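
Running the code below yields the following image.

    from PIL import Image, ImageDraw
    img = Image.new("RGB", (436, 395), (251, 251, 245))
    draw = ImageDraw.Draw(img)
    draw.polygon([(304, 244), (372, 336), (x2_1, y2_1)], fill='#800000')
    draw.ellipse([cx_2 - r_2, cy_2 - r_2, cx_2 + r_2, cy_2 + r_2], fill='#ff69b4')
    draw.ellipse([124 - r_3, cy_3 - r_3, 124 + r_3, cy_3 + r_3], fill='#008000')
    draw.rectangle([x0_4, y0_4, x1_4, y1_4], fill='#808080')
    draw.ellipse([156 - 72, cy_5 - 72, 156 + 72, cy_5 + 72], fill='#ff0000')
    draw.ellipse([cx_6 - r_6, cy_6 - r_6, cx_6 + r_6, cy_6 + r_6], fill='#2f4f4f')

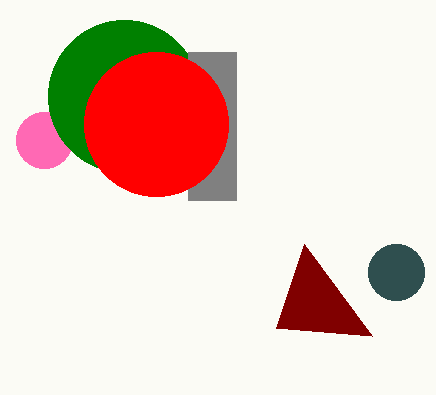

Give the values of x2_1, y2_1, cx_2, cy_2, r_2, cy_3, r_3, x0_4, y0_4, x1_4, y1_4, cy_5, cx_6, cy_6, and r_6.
x2_1 = 276; y2_1 = 328; cx_2 = 44; cy_2 = 140; r_2 = 28; cy_3 = 96; r_3 = 76; x0_4 = 188; y0_4 = 52; x1_4 = 236; y1_4 = 200; cy_5 = 124; cx_6 = 396; cy_6 = 272; r_6 = 28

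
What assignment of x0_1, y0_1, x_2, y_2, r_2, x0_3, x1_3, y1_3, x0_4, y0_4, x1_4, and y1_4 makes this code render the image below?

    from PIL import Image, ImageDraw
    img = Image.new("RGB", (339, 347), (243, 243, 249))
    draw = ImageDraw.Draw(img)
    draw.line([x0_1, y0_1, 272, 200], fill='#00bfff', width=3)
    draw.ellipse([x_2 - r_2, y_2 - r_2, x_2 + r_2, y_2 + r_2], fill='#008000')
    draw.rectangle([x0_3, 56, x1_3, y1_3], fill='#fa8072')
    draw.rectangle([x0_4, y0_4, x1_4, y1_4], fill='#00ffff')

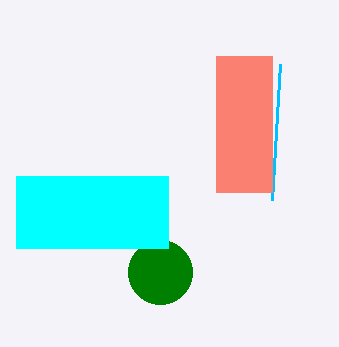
x0_1 = 280, y0_1 = 64, x_2 = 160, y_2 = 272, r_2 = 32, x0_3 = 216, x1_3 = 272, y1_3 = 192, x0_4 = 16, y0_4 = 176, x1_4 = 168, y1_4 = 248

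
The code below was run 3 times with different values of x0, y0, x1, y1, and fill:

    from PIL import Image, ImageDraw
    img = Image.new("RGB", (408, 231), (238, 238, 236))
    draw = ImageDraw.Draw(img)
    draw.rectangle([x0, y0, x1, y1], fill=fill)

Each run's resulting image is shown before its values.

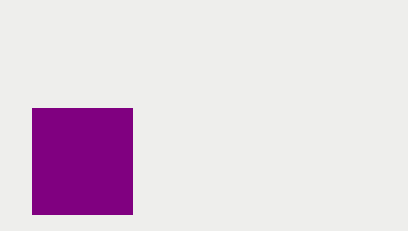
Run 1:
x0 = 32; y0 = 108; x1 = 132; y1 = 214; fill = 'purple'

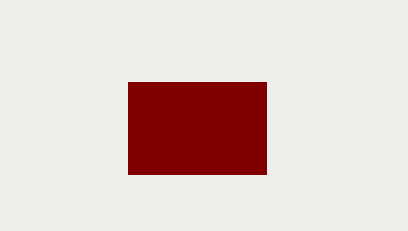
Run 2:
x0 = 128
y0 = 82
x1 = 266
y1 = 174
fill = 'maroon'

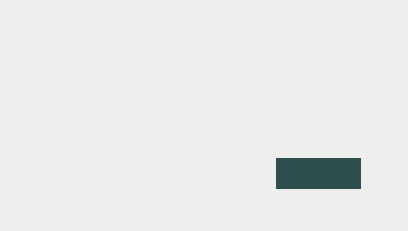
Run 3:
x0 = 276
y0 = 158
x1 = 360
y1 = 188
fill = 'darkslategray'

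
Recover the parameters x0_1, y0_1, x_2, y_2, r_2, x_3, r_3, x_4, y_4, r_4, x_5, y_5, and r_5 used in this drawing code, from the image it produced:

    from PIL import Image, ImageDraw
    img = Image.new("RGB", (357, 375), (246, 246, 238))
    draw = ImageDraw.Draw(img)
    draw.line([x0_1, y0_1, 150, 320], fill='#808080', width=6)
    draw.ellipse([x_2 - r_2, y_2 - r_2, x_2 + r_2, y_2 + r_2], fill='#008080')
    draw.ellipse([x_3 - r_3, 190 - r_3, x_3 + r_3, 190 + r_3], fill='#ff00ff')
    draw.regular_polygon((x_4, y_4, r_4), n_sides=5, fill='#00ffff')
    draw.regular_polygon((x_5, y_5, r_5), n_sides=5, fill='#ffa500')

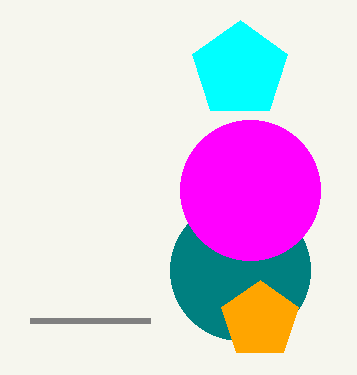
x0_1 = 30; y0_1 = 320; x_2 = 240; y_2 = 270; r_2 = 70; x_3 = 250; r_3 = 70; x_4 = 240; y_4 = 70; r_4 = 50; x_5 = 260; y_5 = 320; r_5 = 40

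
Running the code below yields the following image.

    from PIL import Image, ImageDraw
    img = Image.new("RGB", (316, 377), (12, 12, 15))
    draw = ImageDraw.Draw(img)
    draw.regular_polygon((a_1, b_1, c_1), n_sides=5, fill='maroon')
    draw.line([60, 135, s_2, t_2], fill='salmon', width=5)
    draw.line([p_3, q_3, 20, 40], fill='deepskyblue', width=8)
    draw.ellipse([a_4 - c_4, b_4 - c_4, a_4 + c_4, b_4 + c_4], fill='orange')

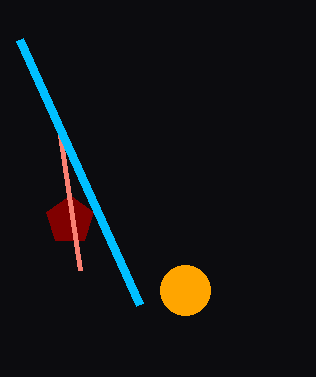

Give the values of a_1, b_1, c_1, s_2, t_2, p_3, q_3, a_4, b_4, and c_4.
a_1 = 70; b_1 = 220; c_1 = 25; s_2 = 80; t_2 = 270; p_3 = 140; q_3 = 305; a_4 = 185; b_4 = 290; c_4 = 25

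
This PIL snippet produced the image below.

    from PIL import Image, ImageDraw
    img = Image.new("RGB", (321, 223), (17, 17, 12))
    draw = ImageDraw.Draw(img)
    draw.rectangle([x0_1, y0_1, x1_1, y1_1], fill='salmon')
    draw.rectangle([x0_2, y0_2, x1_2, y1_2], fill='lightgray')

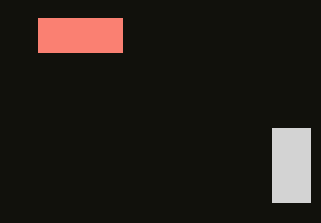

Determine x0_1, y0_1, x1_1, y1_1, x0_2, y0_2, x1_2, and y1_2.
x0_1 = 38, y0_1 = 18, x1_1 = 122, y1_1 = 52, x0_2 = 272, y0_2 = 128, x1_2 = 310, y1_2 = 202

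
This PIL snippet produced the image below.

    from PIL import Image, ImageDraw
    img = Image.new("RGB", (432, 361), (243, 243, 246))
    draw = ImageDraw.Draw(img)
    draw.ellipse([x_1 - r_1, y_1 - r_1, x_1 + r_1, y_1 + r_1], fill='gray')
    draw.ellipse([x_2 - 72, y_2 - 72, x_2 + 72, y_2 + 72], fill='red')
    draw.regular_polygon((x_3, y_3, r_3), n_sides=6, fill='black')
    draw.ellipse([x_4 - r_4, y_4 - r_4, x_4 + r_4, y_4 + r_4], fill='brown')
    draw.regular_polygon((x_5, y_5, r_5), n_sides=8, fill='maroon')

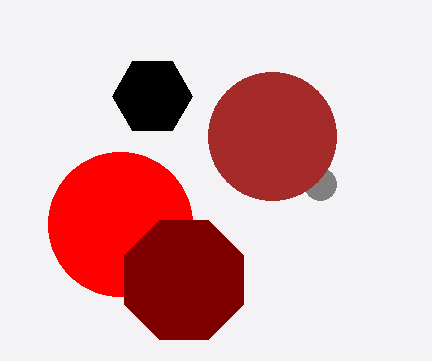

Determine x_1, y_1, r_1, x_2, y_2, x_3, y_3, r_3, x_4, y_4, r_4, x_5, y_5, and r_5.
x_1 = 320; y_1 = 184; r_1 = 16; x_2 = 120; y_2 = 224; x_3 = 152; y_3 = 96; r_3 = 40; x_4 = 272; y_4 = 136; r_4 = 64; x_5 = 184; y_5 = 280; r_5 = 64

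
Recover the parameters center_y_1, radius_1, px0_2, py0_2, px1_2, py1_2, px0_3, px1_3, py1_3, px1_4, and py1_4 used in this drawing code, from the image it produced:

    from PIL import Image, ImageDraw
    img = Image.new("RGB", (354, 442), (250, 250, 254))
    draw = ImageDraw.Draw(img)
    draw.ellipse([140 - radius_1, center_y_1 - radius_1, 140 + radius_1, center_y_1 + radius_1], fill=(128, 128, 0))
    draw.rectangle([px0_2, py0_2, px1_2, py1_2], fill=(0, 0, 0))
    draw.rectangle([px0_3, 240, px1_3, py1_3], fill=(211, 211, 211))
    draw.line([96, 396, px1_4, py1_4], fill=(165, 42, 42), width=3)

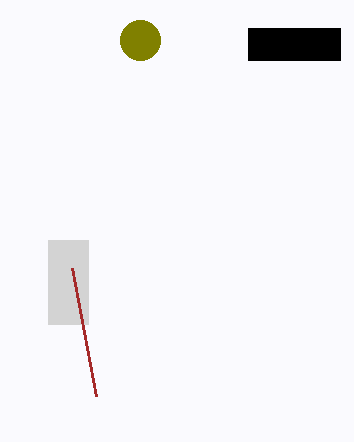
center_y_1 = 40, radius_1 = 20, px0_2 = 248, py0_2 = 28, px1_2 = 340, py1_2 = 60, px0_3 = 48, px1_3 = 88, py1_3 = 324, px1_4 = 72, py1_4 = 268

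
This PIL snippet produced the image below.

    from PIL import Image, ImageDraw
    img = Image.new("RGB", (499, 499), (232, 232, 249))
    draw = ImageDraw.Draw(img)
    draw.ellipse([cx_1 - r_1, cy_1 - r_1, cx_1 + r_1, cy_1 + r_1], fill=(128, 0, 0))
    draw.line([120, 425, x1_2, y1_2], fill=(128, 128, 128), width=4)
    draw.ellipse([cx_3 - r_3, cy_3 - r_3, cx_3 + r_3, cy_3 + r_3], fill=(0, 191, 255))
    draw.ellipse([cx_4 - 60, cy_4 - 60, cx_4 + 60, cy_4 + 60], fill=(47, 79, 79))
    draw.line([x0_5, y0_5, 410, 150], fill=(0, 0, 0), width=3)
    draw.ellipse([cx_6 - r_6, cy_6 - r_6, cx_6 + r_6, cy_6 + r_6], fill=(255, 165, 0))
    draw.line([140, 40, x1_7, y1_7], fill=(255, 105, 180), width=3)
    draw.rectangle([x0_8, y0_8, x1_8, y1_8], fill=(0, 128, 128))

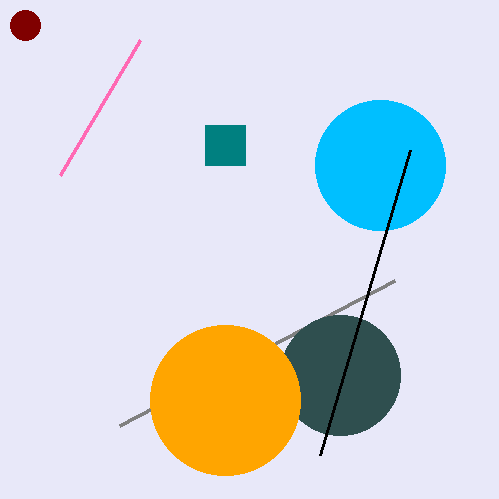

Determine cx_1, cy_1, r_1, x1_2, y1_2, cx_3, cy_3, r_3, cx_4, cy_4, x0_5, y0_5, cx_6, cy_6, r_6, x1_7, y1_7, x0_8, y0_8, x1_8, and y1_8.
cx_1 = 25
cy_1 = 25
r_1 = 15
x1_2 = 395
y1_2 = 280
cx_3 = 380
cy_3 = 165
r_3 = 65
cx_4 = 340
cy_4 = 375
x0_5 = 320
y0_5 = 455
cx_6 = 225
cy_6 = 400
r_6 = 75
x1_7 = 60
y1_7 = 175
x0_8 = 205
y0_8 = 125
x1_8 = 245
y1_8 = 165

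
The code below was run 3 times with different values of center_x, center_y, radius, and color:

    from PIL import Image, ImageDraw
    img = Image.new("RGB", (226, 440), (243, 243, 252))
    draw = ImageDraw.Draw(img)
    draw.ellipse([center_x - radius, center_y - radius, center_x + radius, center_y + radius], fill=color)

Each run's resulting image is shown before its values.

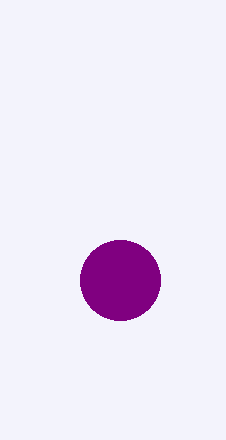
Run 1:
center_x = 120; center_y = 280; radius = 40; color = 'purple'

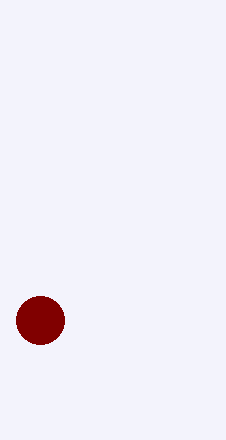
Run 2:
center_x = 40; center_y = 320; radius = 24; color = 'maroon'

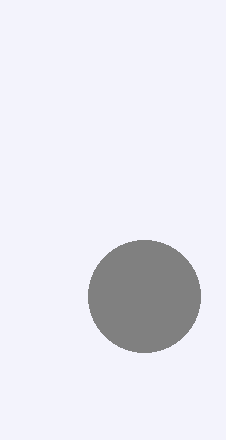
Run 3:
center_x = 144
center_y = 296
radius = 56
color = 'gray'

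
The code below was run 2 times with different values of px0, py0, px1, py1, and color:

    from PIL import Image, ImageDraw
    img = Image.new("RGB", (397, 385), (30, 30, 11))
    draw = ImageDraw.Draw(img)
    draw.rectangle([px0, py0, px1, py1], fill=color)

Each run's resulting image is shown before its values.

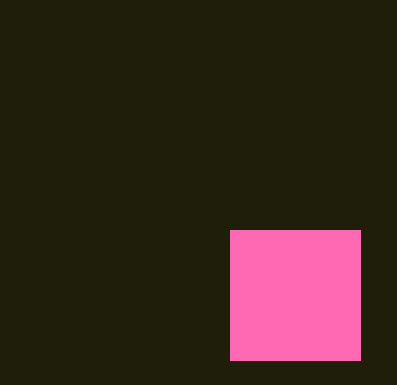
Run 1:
px0 = 230, py0 = 230, px1 = 360, py1 = 360, color = 'hotpink'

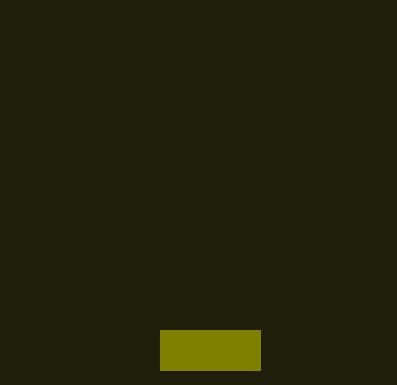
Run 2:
px0 = 160; py0 = 330; px1 = 260; py1 = 370; color = 'olive'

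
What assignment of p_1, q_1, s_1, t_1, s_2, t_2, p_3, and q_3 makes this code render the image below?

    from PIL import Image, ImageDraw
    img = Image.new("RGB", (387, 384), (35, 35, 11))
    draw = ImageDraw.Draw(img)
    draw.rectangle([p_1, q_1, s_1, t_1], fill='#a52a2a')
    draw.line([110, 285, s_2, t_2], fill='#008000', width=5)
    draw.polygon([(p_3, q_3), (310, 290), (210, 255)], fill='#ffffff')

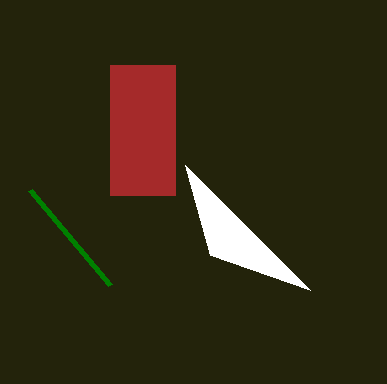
p_1 = 110
q_1 = 65
s_1 = 175
t_1 = 195
s_2 = 30
t_2 = 190
p_3 = 185
q_3 = 165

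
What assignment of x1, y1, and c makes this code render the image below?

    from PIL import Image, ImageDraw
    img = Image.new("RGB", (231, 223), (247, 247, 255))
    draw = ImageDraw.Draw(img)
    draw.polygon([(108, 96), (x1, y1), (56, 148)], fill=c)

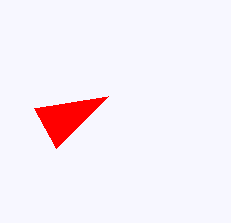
x1 = 34
y1 = 108
c = 'red'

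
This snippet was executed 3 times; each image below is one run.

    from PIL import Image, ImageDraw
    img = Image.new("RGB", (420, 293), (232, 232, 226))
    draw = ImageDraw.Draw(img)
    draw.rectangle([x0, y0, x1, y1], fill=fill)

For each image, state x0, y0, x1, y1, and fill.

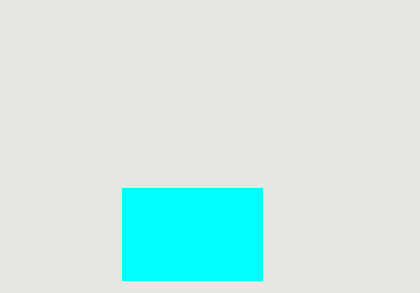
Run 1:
x0 = 122, y0 = 188, x1 = 262, y1 = 280, fill = 'cyan'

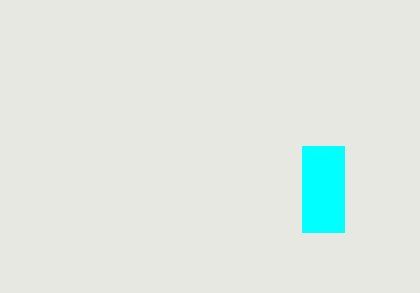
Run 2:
x0 = 302
y0 = 146
x1 = 344
y1 = 232
fill = 'cyan'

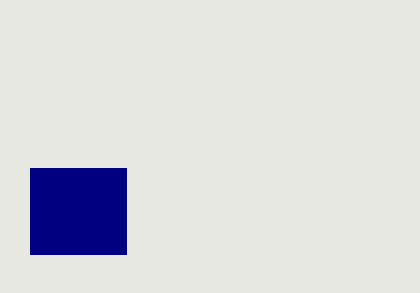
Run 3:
x0 = 30; y0 = 168; x1 = 126; y1 = 254; fill = 'navy'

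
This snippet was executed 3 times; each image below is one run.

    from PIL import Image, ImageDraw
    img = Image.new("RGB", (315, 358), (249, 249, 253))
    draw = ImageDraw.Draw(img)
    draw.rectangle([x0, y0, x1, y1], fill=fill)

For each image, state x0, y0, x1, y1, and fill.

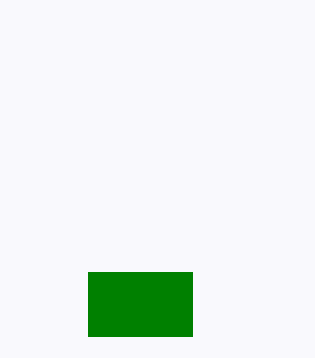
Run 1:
x0 = 88, y0 = 272, x1 = 192, y1 = 336, fill = 'green'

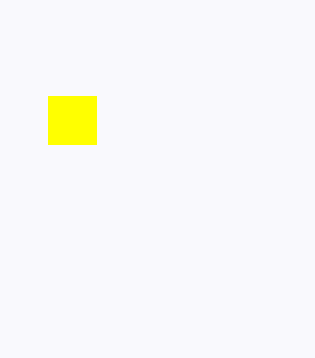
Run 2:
x0 = 48
y0 = 96
x1 = 96
y1 = 144
fill = 'yellow'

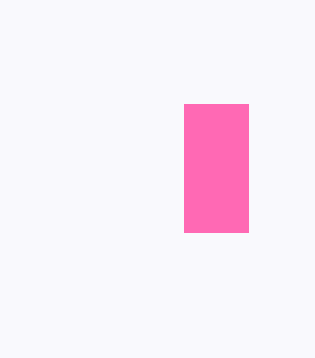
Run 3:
x0 = 184; y0 = 104; x1 = 248; y1 = 232; fill = 'hotpink'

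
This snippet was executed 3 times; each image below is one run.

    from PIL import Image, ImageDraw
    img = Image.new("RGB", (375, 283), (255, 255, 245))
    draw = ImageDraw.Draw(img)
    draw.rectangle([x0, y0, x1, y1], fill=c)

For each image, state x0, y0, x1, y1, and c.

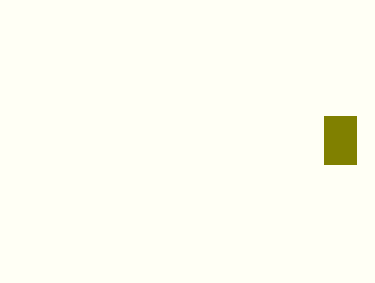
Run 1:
x0 = 324, y0 = 116, x1 = 356, y1 = 164, c = 'olive'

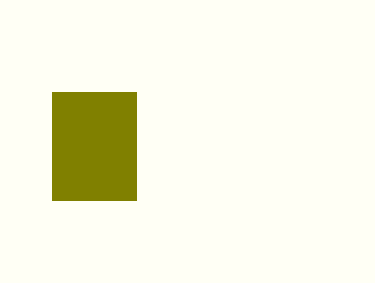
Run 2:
x0 = 52
y0 = 92
x1 = 136
y1 = 200
c = 'olive'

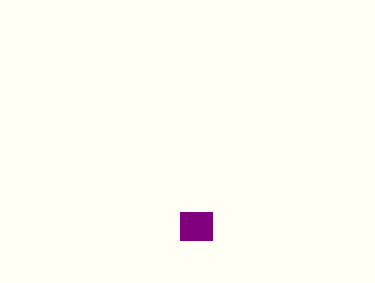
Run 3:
x0 = 180, y0 = 212, x1 = 212, y1 = 240, c = 'purple'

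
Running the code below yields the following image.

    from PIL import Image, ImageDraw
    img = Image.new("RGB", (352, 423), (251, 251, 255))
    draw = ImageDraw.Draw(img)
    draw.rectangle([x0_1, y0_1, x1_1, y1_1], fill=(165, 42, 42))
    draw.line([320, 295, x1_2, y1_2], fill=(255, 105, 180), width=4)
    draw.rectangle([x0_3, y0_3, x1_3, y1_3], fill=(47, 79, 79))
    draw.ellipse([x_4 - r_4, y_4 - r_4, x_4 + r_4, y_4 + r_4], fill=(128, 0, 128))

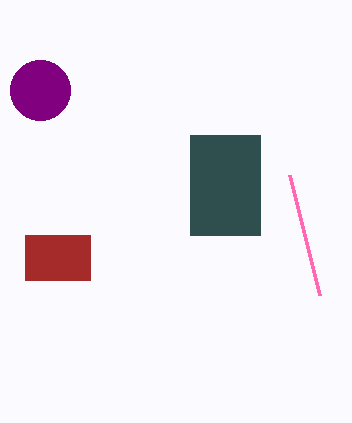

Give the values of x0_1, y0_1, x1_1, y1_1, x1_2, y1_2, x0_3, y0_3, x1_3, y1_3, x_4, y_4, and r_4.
x0_1 = 25, y0_1 = 235, x1_1 = 90, y1_1 = 280, x1_2 = 290, y1_2 = 175, x0_3 = 190, y0_3 = 135, x1_3 = 260, y1_3 = 235, x_4 = 40, y_4 = 90, r_4 = 30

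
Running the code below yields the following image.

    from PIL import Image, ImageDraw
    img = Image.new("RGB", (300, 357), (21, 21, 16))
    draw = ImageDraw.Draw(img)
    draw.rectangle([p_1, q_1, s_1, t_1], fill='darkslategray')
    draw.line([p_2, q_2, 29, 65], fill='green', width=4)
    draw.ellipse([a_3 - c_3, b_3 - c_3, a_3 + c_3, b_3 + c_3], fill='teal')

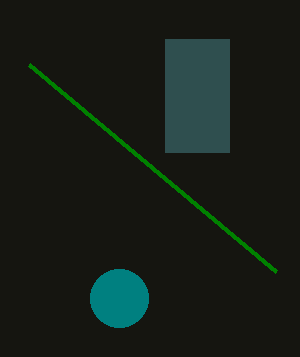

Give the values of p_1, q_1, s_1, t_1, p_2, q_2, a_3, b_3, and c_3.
p_1 = 165
q_1 = 39
s_1 = 229
t_1 = 152
p_2 = 276
q_2 = 272
a_3 = 119
b_3 = 298
c_3 = 29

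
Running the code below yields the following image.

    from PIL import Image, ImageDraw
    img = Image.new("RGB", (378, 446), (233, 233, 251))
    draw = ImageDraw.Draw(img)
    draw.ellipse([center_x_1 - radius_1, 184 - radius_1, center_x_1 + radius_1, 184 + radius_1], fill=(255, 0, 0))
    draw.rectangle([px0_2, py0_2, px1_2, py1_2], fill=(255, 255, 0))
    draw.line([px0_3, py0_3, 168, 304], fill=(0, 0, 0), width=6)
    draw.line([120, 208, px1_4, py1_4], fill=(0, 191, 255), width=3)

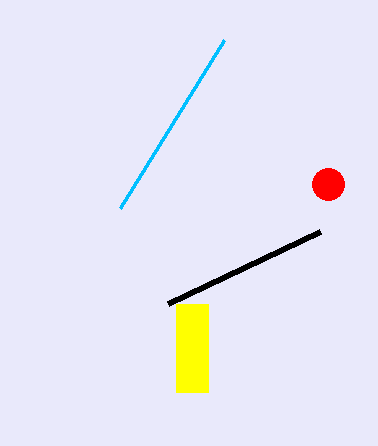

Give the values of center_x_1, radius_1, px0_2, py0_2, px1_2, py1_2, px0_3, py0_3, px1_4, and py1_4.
center_x_1 = 328; radius_1 = 16; px0_2 = 176; py0_2 = 304; px1_2 = 208; py1_2 = 392; px0_3 = 320; py0_3 = 232; px1_4 = 224; py1_4 = 40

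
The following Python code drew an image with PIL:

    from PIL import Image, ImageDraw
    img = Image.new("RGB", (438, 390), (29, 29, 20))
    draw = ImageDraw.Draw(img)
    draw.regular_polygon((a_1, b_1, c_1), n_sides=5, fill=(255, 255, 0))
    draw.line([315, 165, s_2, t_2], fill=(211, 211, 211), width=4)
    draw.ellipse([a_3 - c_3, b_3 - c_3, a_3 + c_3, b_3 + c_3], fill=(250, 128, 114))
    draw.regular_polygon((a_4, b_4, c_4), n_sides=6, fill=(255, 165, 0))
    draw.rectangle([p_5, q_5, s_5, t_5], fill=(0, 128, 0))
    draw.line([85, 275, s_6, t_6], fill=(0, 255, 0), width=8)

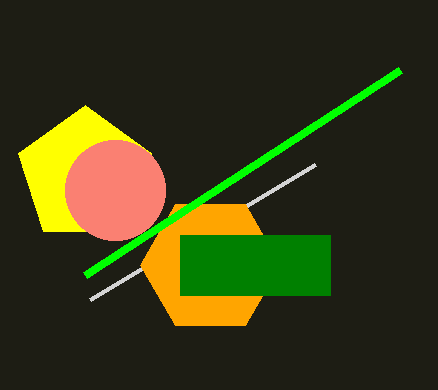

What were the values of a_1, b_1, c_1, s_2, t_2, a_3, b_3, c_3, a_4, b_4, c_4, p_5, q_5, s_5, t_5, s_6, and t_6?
a_1 = 85
b_1 = 175
c_1 = 70
s_2 = 90
t_2 = 300
a_3 = 115
b_3 = 190
c_3 = 50
a_4 = 210
b_4 = 265
c_4 = 70
p_5 = 180
q_5 = 235
s_5 = 330
t_5 = 295
s_6 = 400
t_6 = 70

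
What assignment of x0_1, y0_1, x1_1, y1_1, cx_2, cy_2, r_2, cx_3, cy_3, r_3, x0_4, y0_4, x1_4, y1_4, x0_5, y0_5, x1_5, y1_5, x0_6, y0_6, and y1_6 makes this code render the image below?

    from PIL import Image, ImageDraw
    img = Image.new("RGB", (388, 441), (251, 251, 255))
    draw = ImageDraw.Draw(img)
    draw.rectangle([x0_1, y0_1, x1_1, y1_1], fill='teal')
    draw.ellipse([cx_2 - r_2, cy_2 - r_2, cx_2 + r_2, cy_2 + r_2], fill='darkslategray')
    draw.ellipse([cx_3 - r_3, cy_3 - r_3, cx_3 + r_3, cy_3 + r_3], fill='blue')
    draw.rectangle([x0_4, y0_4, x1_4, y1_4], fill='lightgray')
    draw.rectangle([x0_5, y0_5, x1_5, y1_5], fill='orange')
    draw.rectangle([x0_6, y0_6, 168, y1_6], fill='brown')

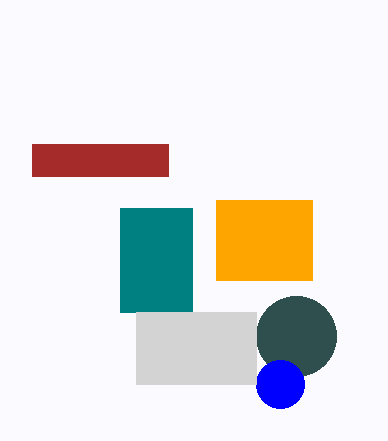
x0_1 = 120; y0_1 = 208; x1_1 = 192; y1_1 = 312; cx_2 = 296; cy_2 = 336; r_2 = 40; cx_3 = 280; cy_3 = 384; r_3 = 24; x0_4 = 136; y0_4 = 312; x1_4 = 256; y1_4 = 384; x0_5 = 216; y0_5 = 200; x1_5 = 312; y1_5 = 280; x0_6 = 32; y0_6 = 144; y1_6 = 176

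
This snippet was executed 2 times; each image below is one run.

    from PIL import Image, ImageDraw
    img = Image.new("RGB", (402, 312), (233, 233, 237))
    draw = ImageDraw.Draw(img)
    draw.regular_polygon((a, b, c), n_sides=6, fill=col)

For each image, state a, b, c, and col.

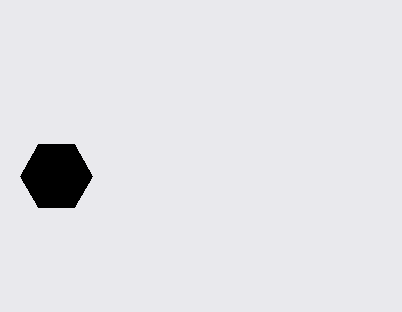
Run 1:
a = 56; b = 176; c = 36; col = 'black'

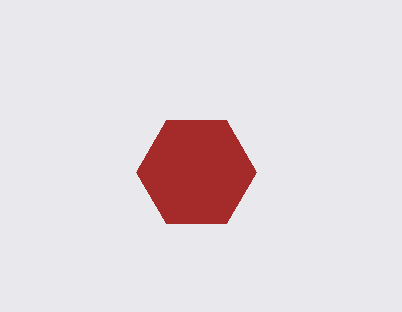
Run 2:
a = 196
b = 172
c = 60
col = 'brown'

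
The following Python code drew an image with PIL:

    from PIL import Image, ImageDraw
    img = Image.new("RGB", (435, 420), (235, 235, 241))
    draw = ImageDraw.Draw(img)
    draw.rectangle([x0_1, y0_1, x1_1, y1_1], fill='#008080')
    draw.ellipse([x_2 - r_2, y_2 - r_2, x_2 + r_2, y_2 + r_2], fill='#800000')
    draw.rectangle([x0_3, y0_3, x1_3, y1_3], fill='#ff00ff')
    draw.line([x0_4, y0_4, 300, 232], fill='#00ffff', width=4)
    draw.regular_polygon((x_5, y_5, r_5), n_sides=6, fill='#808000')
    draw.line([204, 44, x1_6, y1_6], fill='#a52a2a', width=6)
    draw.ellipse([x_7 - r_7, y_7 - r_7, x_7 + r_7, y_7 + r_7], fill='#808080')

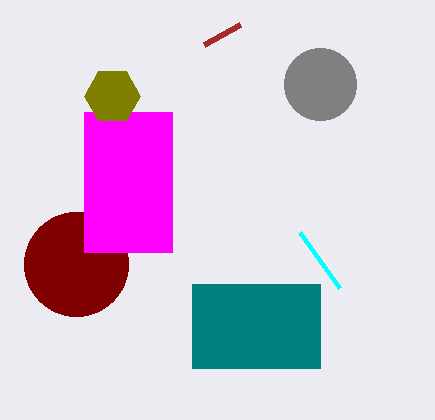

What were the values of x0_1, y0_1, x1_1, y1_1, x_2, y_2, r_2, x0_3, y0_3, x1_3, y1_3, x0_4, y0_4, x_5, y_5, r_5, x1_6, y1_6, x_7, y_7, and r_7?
x0_1 = 192, y0_1 = 284, x1_1 = 320, y1_1 = 368, x_2 = 76, y_2 = 264, r_2 = 52, x0_3 = 84, y0_3 = 112, x1_3 = 172, y1_3 = 252, x0_4 = 340, y0_4 = 288, x_5 = 112, y_5 = 96, r_5 = 28, x1_6 = 240, y1_6 = 24, x_7 = 320, y_7 = 84, r_7 = 36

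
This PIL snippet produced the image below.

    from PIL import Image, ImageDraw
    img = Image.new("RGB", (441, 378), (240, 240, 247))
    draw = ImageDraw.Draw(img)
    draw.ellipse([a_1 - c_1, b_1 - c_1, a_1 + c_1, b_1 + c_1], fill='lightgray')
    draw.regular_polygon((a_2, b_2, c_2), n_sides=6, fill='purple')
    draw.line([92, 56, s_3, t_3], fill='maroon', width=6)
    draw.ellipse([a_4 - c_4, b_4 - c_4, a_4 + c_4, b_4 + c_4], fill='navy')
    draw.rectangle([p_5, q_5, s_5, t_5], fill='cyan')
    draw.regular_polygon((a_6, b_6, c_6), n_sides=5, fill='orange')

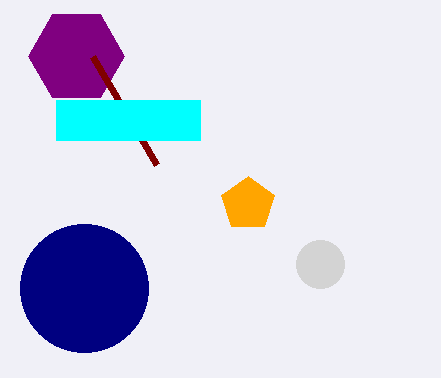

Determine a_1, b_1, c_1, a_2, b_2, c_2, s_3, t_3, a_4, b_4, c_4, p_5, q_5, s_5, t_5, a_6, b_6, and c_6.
a_1 = 320; b_1 = 264; c_1 = 24; a_2 = 76; b_2 = 56; c_2 = 48; s_3 = 156; t_3 = 164; a_4 = 84; b_4 = 288; c_4 = 64; p_5 = 56; q_5 = 100; s_5 = 200; t_5 = 140; a_6 = 248; b_6 = 204; c_6 = 28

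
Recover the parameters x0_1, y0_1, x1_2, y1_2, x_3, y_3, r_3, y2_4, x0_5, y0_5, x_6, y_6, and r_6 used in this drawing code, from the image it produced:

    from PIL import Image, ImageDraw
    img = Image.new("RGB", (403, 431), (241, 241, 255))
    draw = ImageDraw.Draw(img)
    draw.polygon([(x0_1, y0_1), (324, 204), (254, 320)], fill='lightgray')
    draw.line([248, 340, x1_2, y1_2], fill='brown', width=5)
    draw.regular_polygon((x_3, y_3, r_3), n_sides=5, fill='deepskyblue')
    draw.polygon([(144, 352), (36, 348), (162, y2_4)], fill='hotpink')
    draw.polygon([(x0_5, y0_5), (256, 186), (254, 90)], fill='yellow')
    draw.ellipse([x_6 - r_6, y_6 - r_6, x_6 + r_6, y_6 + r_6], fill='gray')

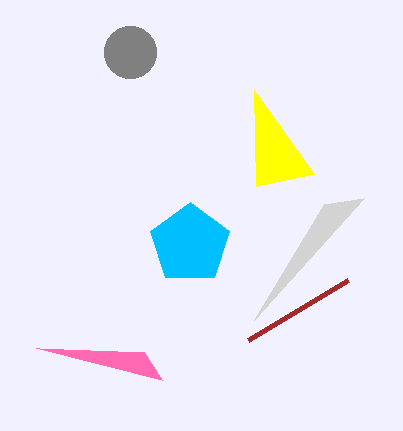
x0_1 = 364
y0_1 = 198
x1_2 = 348
y1_2 = 280
x_3 = 190
y_3 = 244
r_3 = 42
y2_4 = 380
x0_5 = 314
y0_5 = 174
x_6 = 130
y_6 = 52
r_6 = 26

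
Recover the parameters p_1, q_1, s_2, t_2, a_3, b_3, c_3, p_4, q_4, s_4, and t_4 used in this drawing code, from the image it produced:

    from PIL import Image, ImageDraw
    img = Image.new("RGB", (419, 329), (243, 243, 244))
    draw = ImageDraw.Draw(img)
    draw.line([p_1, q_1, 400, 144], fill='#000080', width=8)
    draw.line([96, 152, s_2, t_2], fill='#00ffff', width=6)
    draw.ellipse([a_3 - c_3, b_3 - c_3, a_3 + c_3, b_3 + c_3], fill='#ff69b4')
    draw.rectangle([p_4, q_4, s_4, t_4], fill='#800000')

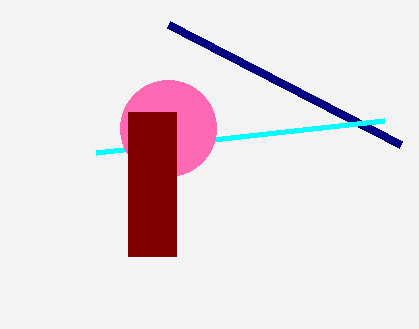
p_1 = 168, q_1 = 24, s_2 = 384, t_2 = 120, a_3 = 168, b_3 = 128, c_3 = 48, p_4 = 128, q_4 = 112, s_4 = 176, t_4 = 256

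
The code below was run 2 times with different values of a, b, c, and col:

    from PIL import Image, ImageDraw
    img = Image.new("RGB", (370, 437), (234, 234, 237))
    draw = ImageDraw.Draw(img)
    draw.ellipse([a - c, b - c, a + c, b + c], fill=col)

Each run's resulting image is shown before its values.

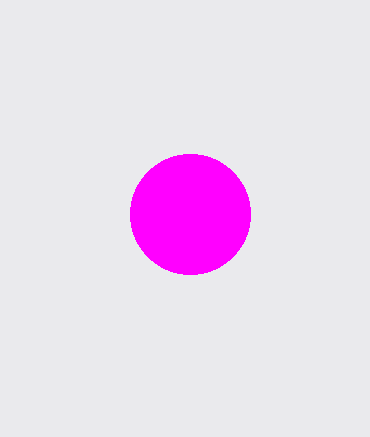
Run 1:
a = 190; b = 214; c = 60; col = 'magenta'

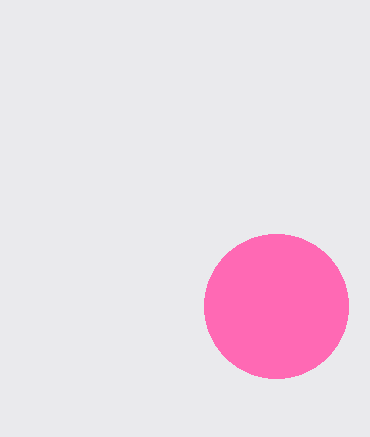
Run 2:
a = 276
b = 306
c = 72
col = 'hotpink'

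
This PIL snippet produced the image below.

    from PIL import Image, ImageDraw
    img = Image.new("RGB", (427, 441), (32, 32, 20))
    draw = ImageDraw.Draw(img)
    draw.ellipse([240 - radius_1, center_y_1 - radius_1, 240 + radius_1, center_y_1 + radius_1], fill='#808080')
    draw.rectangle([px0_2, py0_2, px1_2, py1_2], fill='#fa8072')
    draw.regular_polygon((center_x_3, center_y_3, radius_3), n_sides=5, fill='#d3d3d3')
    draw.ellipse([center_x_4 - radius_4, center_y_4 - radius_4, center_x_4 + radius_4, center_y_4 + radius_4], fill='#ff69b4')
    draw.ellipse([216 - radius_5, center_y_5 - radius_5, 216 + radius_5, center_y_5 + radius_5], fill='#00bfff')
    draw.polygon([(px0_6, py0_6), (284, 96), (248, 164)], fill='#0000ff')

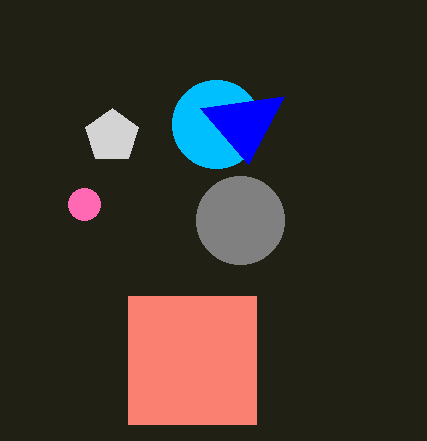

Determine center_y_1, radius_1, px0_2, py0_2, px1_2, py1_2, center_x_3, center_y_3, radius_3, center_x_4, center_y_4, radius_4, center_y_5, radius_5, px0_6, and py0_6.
center_y_1 = 220, radius_1 = 44, px0_2 = 128, py0_2 = 296, px1_2 = 256, py1_2 = 424, center_x_3 = 112, center_y_3 = 136, radius_3 = 28, center_x_4 = 84, center_y_4 = 204, radius_4 = 16, center_y_5 = 124, radius_5 = 44, px0_6 = 200, py0_6 = 108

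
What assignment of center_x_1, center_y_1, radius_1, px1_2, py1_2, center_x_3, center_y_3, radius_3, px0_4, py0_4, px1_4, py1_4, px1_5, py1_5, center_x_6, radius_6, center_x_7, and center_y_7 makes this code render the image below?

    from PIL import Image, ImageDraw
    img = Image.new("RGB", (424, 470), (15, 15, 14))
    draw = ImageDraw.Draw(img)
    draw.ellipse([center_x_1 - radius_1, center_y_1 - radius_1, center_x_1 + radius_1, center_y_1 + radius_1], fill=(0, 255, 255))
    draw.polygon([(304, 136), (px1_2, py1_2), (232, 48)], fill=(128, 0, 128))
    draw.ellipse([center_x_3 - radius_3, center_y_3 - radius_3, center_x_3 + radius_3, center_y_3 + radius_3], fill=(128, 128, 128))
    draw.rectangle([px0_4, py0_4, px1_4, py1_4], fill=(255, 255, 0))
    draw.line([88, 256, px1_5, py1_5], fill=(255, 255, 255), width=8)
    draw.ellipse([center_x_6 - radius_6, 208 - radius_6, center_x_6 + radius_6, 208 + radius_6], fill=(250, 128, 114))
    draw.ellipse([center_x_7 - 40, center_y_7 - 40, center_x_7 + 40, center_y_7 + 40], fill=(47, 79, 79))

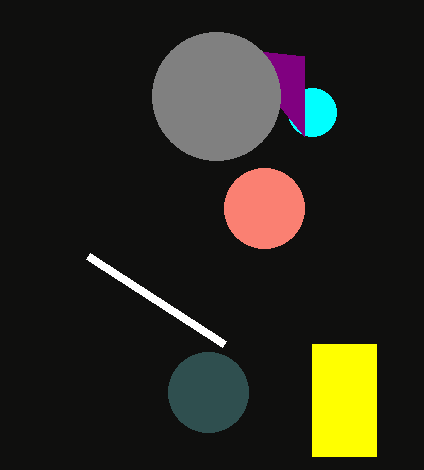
center_x_1 = 312, center_y_1 = 112, radius_1 = 24, px1_2 = 304, py1_2 = 56, center_x_3 = 216, center_y_3 = 96, radius_3 = 64, px0_4 = 312, py0_4 = 344, px1_4 = 376, py1_4 = 456, px1_5 = 224, py1_5 = 344, center_x_6 = 264, radius_6 = 40, center_x_7 = 208, center_y_7 = 392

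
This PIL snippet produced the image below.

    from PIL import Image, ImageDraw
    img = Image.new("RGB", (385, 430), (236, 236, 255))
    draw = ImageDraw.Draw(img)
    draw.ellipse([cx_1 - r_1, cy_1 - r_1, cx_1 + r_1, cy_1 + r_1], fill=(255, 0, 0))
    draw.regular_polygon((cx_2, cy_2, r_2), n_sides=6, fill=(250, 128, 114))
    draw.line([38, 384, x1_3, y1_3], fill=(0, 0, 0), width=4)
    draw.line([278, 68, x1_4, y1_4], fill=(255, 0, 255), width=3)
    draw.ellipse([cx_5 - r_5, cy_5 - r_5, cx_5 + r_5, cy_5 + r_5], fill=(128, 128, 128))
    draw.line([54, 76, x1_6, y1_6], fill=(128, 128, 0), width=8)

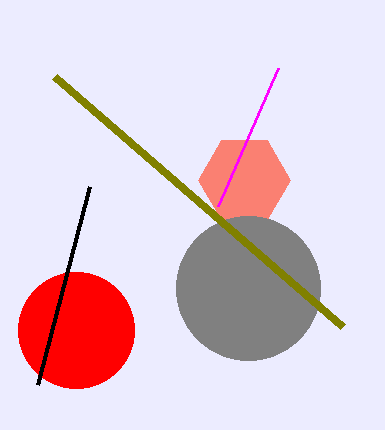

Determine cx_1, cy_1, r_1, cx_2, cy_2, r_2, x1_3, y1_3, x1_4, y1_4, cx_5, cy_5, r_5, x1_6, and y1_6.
cx_1 = 76; cy_1 = 330; r_1 = 58; cx_2 = 244; cy_2 = 180; r_2 = 46; x1_3 = 90; y1_3 = 186; x1_4 = 218; y1_4 = 206; cx_5 = 248; cy_5 = 288; r_5 = 72; x1_6 = 342; y1_6 = 326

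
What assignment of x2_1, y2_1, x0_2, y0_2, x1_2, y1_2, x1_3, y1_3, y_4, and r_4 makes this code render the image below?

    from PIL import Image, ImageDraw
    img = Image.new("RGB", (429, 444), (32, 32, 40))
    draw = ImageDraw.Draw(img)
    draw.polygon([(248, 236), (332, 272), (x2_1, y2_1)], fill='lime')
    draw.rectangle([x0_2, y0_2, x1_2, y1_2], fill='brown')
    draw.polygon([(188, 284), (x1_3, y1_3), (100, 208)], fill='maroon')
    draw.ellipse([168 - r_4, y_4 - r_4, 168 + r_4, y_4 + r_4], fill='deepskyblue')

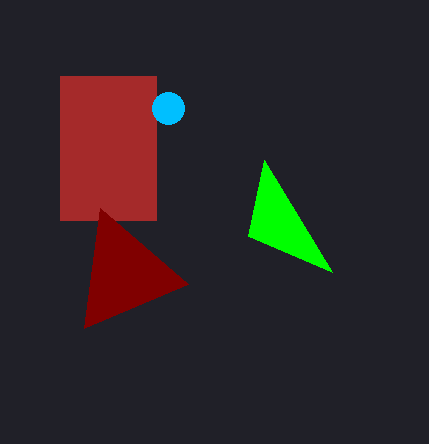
x2_1 = 264; y2_1 = 160; x0_2 = 60; y0_2 = 76; x1_2 = 156; y1_2 = 220; x1_3 = 84; y1_3 = 328; y_4 = 108; r_4 = 16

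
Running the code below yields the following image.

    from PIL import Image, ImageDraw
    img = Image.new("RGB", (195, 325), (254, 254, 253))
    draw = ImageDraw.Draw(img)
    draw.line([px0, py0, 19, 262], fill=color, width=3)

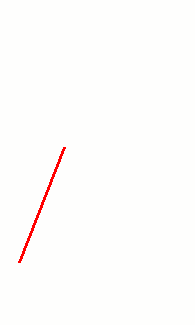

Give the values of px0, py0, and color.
px0 = 64
py0 = 147
color = 'red'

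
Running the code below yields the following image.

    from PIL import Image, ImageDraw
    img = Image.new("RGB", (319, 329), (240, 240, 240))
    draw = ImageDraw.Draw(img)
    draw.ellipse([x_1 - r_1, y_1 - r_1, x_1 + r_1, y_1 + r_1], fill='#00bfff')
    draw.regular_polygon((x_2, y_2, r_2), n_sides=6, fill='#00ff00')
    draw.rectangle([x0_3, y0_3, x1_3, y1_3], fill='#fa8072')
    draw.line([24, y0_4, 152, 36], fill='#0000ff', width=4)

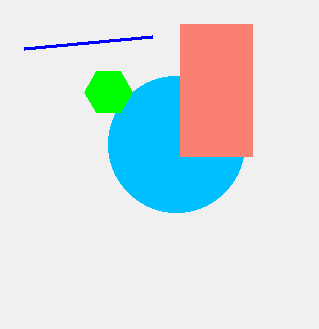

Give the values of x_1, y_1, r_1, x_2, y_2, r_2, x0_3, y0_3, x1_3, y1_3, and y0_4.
x_1 = 176, y_1 = 144, r_1 = 68, x_2 = 108, y_2 = 92, r_2 = 24, x0_3 = 180, y0_3 = 24, x1_3 = 252, y1_3 = 156, y0_4 = 48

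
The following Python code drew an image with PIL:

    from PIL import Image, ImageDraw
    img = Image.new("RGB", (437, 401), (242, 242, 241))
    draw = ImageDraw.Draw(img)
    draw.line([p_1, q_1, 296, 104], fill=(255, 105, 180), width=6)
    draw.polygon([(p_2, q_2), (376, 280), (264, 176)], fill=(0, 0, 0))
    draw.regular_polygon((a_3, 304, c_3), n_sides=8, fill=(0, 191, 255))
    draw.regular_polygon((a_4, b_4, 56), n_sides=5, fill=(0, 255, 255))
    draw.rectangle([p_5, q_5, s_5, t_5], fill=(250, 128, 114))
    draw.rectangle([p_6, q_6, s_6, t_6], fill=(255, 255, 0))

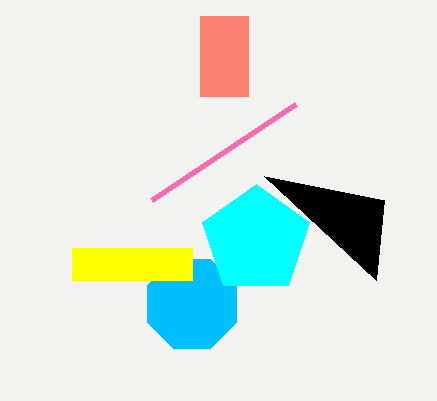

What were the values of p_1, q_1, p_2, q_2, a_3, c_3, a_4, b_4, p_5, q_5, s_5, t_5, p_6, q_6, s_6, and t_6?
p_1 = 152
q_1 = 200
p_2 = 384
q_2 = 200
a_3 = 192
c_3 = 48
a_4 = 256
b_4 = 240
p_5 = 200
q_5 = 16
s_5 = 248
t_5 = 96
p_6 = 72
q_6 = 248
s_6 = 192
t_6 = 280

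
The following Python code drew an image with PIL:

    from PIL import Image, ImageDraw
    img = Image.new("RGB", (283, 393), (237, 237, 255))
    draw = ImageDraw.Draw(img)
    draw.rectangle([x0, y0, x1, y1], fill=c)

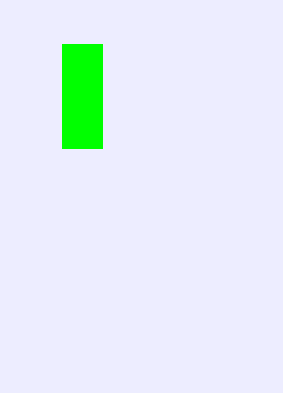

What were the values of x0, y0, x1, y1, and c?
x0 = 62
y0 = 44
x1 = 102
y1 = 148
c = 'lime'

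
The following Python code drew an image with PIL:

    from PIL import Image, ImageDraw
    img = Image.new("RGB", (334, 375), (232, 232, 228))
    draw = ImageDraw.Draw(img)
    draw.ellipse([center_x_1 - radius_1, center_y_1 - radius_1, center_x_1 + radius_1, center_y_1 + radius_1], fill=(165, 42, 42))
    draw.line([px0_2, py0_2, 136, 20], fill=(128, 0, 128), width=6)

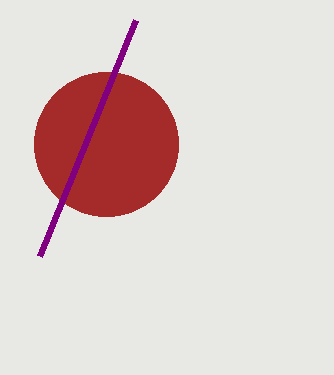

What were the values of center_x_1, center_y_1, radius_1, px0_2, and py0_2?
center_x_1 = 106
center_y_1 = 144
radius_1 = 72
px0_2 = 40
py0_2 = 256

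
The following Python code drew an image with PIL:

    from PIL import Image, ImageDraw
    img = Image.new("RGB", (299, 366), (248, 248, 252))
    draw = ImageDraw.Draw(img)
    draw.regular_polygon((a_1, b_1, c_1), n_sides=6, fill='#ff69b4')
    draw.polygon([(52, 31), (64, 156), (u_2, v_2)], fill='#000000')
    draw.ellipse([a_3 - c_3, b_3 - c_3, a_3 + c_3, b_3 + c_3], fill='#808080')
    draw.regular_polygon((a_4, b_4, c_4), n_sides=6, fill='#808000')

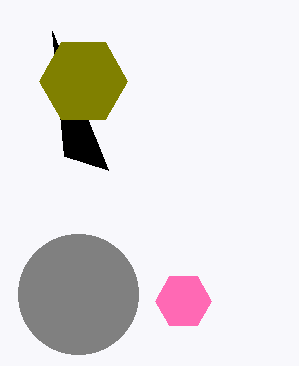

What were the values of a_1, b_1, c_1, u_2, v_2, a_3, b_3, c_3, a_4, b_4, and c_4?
a_1 = 183
b_1 = 301
c_1 = 28
u_2 = 108
v_2 = 170
a_3 = 78
b_3 = 294
c_3 = 60
a_4 = 83
b_4 = 81
c_4 = 44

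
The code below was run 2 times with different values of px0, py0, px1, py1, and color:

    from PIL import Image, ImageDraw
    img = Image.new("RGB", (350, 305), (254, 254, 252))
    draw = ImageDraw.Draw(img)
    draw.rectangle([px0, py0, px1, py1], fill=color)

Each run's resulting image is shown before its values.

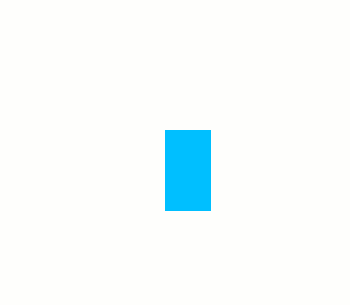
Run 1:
px0 = 165; py0 = 130; px1 = 210; py1 = 210; color = 'deepskyblue'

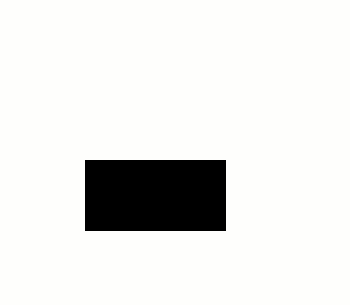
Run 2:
px0 = 85
py0 = 160
px1 = 225
py1 = 230
color = 'black'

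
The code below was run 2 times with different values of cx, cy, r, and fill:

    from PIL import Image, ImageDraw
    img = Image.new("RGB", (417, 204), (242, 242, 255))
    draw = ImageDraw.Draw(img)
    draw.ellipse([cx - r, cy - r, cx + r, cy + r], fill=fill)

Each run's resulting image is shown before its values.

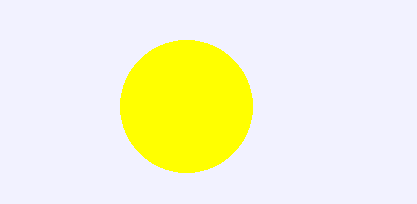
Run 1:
cx = 186; cy = 106; r = 66; fill = 'yellow'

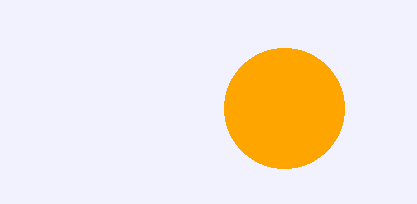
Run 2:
cx = 284, cy = 108, r = 60, fill = 'orange'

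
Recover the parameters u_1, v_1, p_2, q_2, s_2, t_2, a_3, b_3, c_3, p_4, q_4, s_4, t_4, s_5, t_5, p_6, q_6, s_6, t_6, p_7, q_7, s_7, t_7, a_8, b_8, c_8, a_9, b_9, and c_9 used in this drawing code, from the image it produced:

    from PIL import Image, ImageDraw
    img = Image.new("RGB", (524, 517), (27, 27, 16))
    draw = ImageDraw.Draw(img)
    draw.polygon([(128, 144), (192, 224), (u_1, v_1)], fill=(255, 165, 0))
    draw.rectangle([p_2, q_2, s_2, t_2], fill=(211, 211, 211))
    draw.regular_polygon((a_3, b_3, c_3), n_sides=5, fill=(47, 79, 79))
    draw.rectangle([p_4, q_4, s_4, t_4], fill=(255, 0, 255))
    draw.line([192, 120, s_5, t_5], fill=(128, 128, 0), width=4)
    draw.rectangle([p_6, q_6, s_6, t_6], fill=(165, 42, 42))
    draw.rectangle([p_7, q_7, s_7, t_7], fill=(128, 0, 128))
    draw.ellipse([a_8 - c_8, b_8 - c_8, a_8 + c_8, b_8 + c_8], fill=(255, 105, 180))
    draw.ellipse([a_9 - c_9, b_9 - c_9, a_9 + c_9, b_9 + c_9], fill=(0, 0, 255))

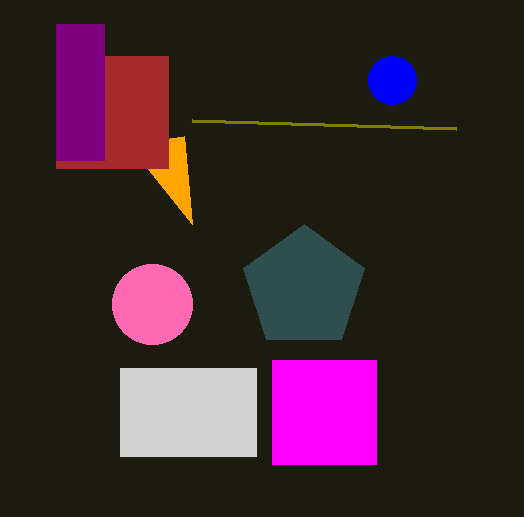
u_1 = 184
v_1 = 136
p_2 = 120
q_2 = 368
s_2 = 256
t_2 = 456
a_3 = 304
b_3 = 288
c_3 = 64
p_4 = 272
q_4 = 360
s_4 = 376
t_4 = 464
s_5 = 456
t_5 = 128
p_6 = 56
q_6 = 56
s_6 = 168
t_6 = 168
p_7 = 56
q_7 = 24
s_7 = 104
t_7 = 160
a_8 = 152
b_8 = 304
c_8 = 40
a_9 = 392
b_9 = 80
c_9 = 24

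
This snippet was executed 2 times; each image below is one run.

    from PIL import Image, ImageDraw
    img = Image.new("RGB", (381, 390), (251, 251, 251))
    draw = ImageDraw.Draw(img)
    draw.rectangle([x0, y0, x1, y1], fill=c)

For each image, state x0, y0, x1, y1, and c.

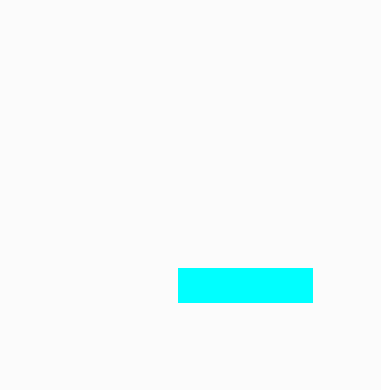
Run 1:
x0 = 178, y0 = 268, x1 = 312, y1 = 302, c = 'cyan'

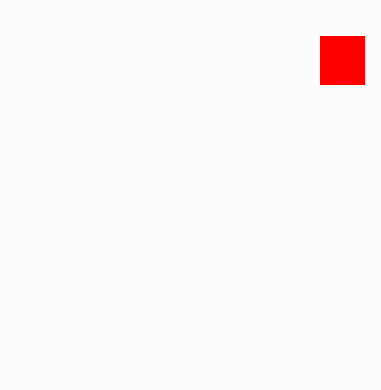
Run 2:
x0 = 320
y0 = 36
x1 = 364
y1 = 84
c = 'red'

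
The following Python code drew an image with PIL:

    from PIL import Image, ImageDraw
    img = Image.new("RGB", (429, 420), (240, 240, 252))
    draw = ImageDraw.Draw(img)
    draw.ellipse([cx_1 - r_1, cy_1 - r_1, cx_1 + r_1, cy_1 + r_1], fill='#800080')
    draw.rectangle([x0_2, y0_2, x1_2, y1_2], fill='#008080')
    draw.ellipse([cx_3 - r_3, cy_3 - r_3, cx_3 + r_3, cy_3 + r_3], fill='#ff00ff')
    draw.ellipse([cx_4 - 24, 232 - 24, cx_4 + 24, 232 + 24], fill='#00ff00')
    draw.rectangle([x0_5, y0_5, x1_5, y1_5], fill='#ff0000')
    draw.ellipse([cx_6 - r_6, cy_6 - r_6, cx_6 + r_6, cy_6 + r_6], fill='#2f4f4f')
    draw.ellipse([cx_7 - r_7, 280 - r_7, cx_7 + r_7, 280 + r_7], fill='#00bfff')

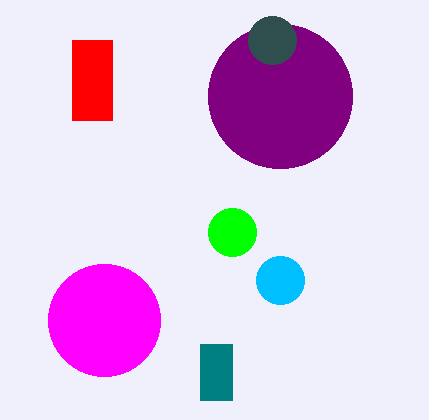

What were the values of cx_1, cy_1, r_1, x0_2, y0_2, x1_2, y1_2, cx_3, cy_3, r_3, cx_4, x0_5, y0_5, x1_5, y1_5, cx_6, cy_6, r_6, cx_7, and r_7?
cx_1 = 280
cy_1 = 96
r_1 = 72
x0_2 = 200
y0_2 = 344
x1_2 = 232
y1_2 = 400
cx_3 = 104
cy_3 = 320
r_3 = 56
cx_4 = 232
x0_5 = 72
y0_5 = 40
x1_5 = 112
y1_5 = 120
cx_6 = 272
cy_6 = 40
r_6 = 24
cx_7 = 280
r_7 = 24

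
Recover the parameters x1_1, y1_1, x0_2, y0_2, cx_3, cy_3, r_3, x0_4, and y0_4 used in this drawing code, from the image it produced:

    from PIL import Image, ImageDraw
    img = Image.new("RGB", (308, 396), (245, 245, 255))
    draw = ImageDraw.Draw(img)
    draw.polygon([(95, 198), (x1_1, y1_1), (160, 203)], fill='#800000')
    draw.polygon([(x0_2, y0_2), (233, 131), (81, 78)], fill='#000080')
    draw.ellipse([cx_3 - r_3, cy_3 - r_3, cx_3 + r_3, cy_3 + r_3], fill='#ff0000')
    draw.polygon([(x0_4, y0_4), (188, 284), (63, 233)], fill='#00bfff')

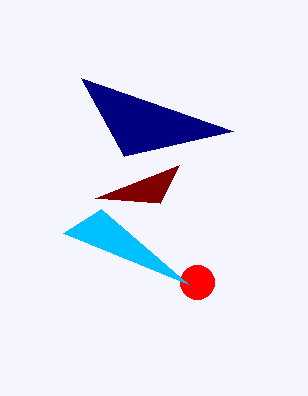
x1_1 = 179; y1_1 = 165; x0_2 = 124; y0_2 = 156; cx_3 = 197; cy_3 = 282; r_3 = 17; x0_4 = 101; y0_4 = 209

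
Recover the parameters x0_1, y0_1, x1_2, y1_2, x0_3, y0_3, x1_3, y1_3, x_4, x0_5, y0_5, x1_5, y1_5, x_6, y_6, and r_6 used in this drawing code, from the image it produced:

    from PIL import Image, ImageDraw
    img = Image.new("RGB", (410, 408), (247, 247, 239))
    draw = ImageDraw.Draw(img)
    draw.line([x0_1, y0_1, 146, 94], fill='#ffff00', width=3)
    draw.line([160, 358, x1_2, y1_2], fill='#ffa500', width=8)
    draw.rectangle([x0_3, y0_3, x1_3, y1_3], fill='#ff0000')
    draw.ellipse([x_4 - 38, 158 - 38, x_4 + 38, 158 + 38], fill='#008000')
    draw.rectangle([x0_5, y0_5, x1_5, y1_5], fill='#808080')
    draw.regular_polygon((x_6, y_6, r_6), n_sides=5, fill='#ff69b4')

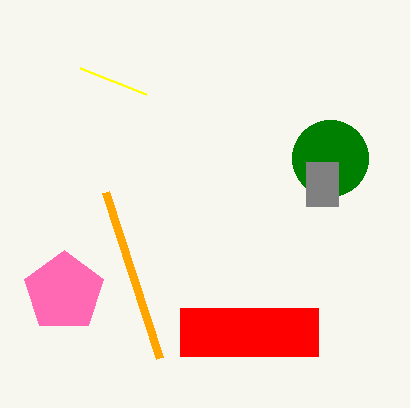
x0_1 = 80; y0_1 = 68; x1_2 = 106; y1_2 = 192; x0_3 = 180; y0_3 = 308; x1_3 = 318; y1_3 = 356; x_4 = 330; x0_5 = 306; y0_5 = 162; x1_5 = 338; y1_5 = 206; x_6 = 64; y_6 = 292; r_6 = 42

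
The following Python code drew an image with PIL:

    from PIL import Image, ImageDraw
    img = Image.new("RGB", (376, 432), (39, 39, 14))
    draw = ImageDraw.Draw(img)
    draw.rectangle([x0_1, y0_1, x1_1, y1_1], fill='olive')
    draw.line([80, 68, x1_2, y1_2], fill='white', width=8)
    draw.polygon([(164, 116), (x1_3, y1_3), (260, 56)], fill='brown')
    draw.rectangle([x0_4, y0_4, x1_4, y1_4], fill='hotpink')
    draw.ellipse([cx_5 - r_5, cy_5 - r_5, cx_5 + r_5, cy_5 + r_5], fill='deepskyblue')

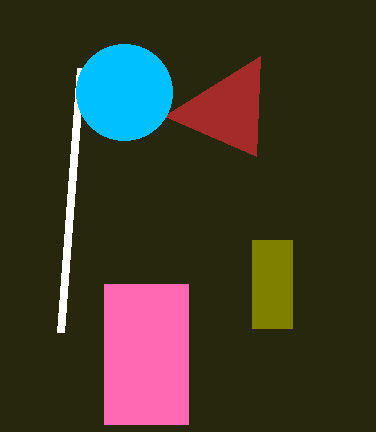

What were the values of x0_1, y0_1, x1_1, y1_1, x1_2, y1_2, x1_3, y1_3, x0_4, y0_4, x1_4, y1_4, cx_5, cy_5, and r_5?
x0_1 = 252
y0_1 = 240
x1_1 = 292
y1_1 = 328
x1_2 = 60
y1_2 = 332
x1_3 = 256
y1_3 = 156
x0_4 = 104
y0_4 = 284
x1_4 = 188
y1_4 = 424
cx_5 = 124
cy_5 = 92
r_5 = 48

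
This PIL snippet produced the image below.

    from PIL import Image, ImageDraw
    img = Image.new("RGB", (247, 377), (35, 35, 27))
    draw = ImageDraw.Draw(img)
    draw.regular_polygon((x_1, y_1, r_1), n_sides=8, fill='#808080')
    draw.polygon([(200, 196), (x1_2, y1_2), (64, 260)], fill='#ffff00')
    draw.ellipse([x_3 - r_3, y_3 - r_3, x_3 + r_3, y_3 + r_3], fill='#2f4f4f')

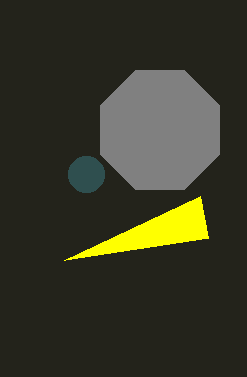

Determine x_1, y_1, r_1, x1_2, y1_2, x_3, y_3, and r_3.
x_1 = 160
y_1 = 130
r_1 = 64
x1_2 = 208
y1_2 = 238
x_3 = 86
y_3 = 174
r_3 = 18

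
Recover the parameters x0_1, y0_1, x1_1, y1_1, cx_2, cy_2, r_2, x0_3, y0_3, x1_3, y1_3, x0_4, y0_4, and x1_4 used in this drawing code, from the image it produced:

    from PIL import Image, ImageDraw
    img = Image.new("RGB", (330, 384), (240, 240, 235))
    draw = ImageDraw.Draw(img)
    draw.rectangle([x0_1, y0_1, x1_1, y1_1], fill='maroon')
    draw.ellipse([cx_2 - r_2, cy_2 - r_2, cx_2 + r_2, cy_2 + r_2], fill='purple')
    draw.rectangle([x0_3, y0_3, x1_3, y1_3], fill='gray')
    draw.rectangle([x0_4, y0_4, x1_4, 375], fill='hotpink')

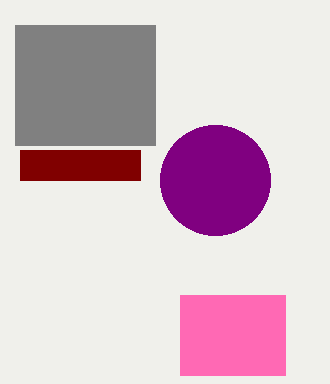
x0_1 = 20, y0_1 = 150, x1_1 = 140, y1_1 = 180, cx_2 = 215, cy_2 = 180, r_2 = 55, x0_3 = 15, y0_3 = 25, x1_3 = 155, y1_3 = 145, x0_4 = 180, y0_4 = 295, x1_4 = 285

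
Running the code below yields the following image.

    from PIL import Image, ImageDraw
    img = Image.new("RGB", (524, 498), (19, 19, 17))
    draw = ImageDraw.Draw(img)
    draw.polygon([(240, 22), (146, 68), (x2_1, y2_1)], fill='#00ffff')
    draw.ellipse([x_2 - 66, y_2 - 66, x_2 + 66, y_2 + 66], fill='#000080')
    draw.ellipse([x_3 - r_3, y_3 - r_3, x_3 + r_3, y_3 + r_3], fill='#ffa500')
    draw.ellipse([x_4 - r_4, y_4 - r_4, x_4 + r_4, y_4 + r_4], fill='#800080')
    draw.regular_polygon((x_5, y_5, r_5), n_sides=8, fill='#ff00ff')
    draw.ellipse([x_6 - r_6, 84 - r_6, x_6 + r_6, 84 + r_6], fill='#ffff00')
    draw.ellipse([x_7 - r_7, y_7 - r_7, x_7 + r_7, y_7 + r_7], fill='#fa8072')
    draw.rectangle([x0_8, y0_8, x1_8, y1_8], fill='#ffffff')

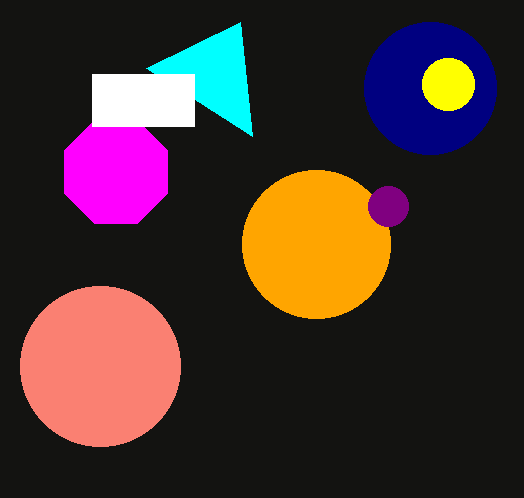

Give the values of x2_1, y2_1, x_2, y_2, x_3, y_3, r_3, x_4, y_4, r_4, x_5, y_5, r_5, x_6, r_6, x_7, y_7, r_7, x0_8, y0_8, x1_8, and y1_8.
x2_1 = 252; y2_1 = 136; x_2 = 430; y_2 = 88; x_3 = 316; y_3 = 244; r_3 = 74; x_4 = 388; y_4 = 206; r_4 = 20; x_5 = 116; y_5 = 172; r_5 = 56; x_6 = 448; r_6 = 26; x_7 = 100; y_7 = 366; r_7 = 80; x0_8 = 92; y0_8 = 74; x1_8 = 194; y1_8 = 126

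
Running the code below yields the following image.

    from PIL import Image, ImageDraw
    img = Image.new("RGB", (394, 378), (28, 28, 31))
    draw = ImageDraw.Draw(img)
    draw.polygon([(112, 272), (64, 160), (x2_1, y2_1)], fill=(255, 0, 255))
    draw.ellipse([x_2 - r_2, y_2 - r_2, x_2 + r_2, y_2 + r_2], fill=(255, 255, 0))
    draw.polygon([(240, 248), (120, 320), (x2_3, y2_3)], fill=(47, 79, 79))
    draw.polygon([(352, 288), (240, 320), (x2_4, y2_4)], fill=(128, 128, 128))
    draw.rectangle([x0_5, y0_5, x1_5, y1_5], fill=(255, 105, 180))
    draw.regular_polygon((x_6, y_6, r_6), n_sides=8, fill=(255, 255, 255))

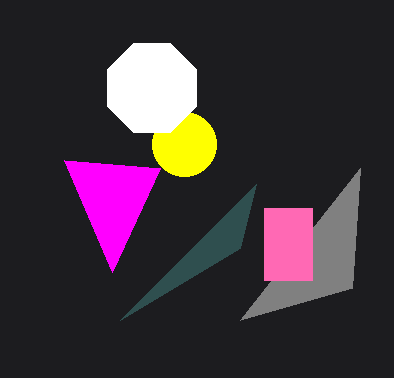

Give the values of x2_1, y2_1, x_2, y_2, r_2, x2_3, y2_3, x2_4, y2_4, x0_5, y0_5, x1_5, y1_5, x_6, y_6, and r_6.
x2_1 = 160, y2_1 = 168, x_2 = 184, y_2 = 144, r_2 = 32, x2_3 = 256, y2_3 = 184, x2_4 = 360, y2_4 = 168, x0_5 = 264, y0_5 = 208, x1_5 = 312, y1_5 = 280, x_6 = 152, y_6 = 88, r_6 = 48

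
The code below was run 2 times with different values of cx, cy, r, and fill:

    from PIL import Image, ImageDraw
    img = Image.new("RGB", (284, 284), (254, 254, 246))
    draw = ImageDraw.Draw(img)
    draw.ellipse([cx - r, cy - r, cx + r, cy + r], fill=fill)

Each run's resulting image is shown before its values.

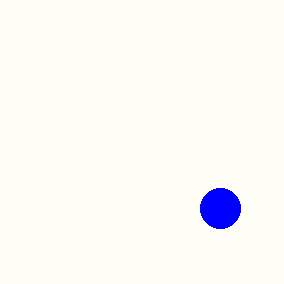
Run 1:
cx = 220
cy = 208
r = 20
fill = 'blue'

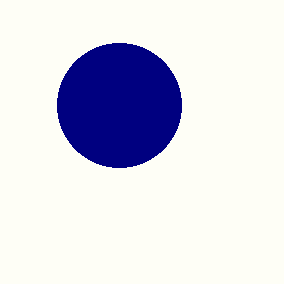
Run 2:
cx = 119, cy = 105, r = 62, fill = 'navy'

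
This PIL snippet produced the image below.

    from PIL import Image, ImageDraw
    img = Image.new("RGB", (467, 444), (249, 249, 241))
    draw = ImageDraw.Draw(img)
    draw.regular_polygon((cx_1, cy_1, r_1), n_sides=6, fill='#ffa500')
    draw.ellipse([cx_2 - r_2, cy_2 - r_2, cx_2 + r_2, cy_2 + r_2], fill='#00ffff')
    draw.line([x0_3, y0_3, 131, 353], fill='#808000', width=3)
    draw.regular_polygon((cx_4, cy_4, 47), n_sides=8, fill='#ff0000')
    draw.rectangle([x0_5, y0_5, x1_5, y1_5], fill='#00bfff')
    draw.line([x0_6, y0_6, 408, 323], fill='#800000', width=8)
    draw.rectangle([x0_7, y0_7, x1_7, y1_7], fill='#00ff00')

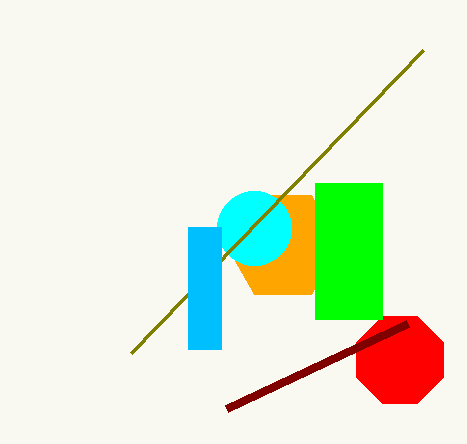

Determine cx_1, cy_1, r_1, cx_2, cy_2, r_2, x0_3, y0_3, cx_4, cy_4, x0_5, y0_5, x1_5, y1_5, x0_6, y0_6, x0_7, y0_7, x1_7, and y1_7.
cx_1 = 283
cy_1 = 245
r_1 = 57
cx_2 = 254
cy_2 = 228
r_2 = 37
x0_3 = 423
y0_3 = 50
cx_4 = 400
cy_4 = 360
x0_5 = 188
y0_5 = 227
x1_5 = 221
y1_5 = 349
x0_6 = 227
y0_6 = 408
x0_7 = 315
y0_7 = 183
x1_7 = 382
y1_7 = 319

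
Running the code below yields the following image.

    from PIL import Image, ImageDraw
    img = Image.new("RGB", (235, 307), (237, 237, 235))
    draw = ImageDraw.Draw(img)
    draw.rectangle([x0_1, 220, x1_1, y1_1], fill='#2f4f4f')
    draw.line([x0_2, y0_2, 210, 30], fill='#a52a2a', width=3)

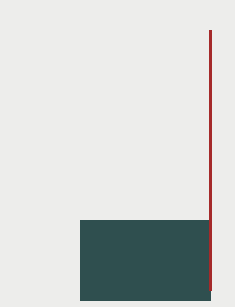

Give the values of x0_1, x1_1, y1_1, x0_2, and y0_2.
x0_1 = 80, x1_1 = 210, y1_1 = 300, x0_2 = 210, y0_2 = 290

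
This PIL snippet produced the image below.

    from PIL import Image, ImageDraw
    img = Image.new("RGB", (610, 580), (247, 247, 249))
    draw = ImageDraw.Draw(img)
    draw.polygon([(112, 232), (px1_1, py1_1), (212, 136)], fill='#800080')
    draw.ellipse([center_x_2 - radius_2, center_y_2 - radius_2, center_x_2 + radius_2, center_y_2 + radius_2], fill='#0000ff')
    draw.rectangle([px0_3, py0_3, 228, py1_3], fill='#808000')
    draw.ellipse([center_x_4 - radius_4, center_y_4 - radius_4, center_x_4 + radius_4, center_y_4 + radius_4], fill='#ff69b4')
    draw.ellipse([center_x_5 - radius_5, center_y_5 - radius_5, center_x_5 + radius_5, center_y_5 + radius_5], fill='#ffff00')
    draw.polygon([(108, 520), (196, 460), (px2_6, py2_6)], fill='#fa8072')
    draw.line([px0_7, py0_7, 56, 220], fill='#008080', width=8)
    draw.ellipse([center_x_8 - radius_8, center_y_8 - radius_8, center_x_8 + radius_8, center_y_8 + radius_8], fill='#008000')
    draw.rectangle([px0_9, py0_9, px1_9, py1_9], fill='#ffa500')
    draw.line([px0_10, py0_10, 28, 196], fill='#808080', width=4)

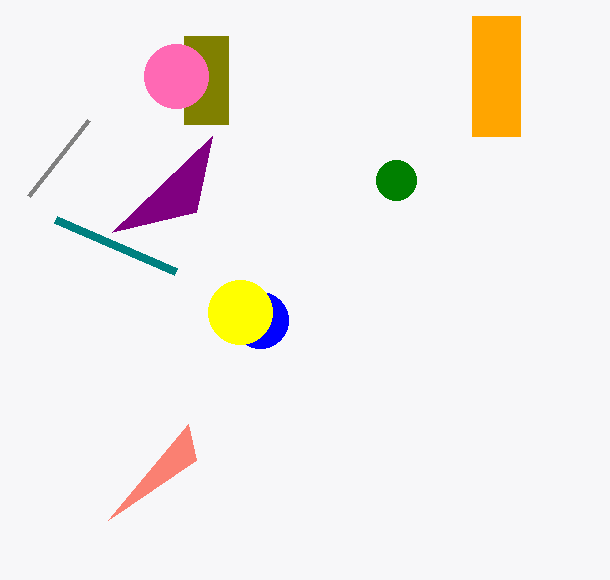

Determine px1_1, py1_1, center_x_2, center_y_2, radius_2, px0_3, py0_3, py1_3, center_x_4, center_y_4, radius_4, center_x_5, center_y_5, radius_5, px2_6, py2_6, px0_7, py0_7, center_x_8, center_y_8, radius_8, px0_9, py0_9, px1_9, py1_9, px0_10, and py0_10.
px1_1 = 196, py1_1 = 212, center_x_2 = 260, center_y_2 = 320, radius_2 = 28, px0_3 = 184, py0_3 = 36, py1_3 = 124, center_x_4 = 176, center_y_4 = 76, radius_4 = 32, center_x_5 = 240, center_y_5 = 312, radius_5 = 32, px2_6 = 188, py2_6 = 424, px0_7 = 176, py0_7 = 272, center_x_8 = 396, center_y_8 = 180, radius_8 = 20, px0_9 = 472, py0_9 = 16, px1_9 = 520, py1_9 = 136, px0_10 = 88, py0_10 = 120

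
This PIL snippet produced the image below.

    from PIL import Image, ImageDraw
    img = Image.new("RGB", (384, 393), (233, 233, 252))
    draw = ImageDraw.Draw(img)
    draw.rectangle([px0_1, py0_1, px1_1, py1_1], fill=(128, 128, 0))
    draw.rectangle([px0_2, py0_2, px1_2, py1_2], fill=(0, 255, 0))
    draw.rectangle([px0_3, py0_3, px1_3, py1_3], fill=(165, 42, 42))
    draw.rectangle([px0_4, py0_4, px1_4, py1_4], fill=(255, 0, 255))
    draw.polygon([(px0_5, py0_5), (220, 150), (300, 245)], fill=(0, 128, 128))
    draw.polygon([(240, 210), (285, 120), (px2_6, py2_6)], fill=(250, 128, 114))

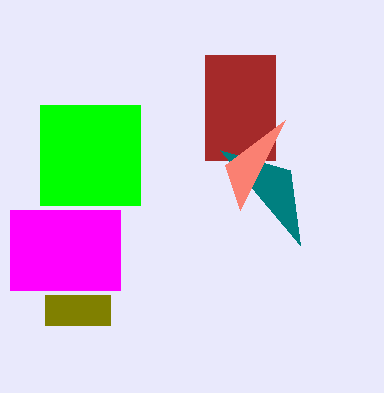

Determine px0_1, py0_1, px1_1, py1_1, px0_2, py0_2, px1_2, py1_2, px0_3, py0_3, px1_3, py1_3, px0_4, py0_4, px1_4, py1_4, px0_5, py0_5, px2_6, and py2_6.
px0_1 = 45
py0_1 = 295
px1_1 = 110
py1_1 = 325
px0_2 = 40
py0_2 = 105
px1_2 = 140
py1_2 = 205
px0_3 = 205
py0_3 = 55
px1_3 = 275
py1_3 = 160
px0_4 = 10
py0_4 = 210
px1_4 = 120
py1_4 = 290
px0_5 = 290
py0_5 = 170
px2_6 = 225
py2_6 = 165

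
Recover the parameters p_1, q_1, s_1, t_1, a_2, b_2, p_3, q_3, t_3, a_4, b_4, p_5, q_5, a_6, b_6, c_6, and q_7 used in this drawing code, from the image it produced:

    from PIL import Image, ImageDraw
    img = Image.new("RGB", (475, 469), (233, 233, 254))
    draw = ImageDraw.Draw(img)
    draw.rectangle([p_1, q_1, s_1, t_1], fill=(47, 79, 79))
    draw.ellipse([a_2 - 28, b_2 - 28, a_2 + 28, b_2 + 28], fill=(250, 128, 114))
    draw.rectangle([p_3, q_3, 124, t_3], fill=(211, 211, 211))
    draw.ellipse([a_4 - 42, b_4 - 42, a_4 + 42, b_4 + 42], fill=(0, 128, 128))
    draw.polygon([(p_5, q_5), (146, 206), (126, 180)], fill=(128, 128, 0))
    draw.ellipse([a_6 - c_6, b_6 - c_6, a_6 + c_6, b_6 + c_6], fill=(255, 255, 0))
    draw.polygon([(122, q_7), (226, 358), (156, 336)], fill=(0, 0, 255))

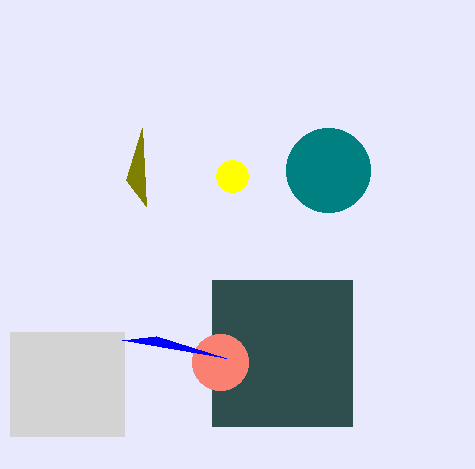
p_1 = 212
q_1 = 280
s_1 = 352
t_1 = 426
a_2 = 220
b_2 = 362
p_3 = 10
q_3 = 332
t_3 = 436
a_4 = 328
b_4 = 170
p_5 = 142
q_5 = 128
a_6 = 232
b_6 = 176
c_6 = 16
q_7 = 340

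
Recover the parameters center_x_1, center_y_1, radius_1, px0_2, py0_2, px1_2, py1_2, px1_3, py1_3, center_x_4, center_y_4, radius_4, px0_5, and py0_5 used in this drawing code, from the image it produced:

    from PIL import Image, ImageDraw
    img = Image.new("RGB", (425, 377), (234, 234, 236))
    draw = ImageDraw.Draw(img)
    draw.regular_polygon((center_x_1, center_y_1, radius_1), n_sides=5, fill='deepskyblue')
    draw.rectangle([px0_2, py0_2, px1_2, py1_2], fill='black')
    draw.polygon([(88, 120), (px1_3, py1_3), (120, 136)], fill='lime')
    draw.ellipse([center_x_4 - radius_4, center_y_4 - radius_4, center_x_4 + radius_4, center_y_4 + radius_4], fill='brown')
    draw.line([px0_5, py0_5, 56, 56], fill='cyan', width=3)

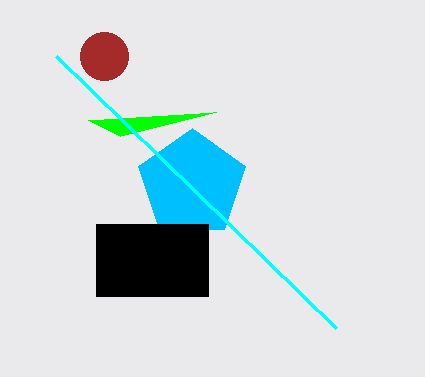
center_x_1 = 192, center_y_1 = 184, radius_1 = 56, px0_2 = 96, py0_2 = 224, px1_2 = 208, py1_2 = 296, px1_3 = 216, py1_3 = 112, center_x_4 = 104, center_y_4 = 56, radius_4 = 24, px0_5 = 336, py0_5 = 328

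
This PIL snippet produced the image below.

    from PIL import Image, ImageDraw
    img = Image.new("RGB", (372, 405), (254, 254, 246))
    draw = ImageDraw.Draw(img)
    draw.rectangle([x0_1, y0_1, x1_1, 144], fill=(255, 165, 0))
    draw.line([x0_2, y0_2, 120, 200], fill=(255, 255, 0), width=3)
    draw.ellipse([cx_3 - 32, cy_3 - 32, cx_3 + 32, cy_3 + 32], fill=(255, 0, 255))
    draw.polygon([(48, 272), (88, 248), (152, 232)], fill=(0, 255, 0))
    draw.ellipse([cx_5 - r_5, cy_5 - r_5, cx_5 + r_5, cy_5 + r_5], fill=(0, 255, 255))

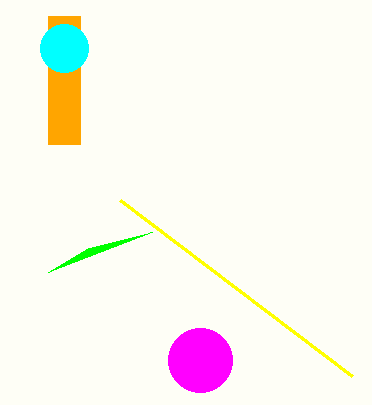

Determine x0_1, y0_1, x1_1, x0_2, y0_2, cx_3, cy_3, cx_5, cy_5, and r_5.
x0_1 = 48, y0_1 = 16, x1_1 = 80, x0_2 = 352, y0_2 = 376, cx_3 = 200, cy_3 = 360, cx_5 = 64, cy_5 = 48, r_5 = 24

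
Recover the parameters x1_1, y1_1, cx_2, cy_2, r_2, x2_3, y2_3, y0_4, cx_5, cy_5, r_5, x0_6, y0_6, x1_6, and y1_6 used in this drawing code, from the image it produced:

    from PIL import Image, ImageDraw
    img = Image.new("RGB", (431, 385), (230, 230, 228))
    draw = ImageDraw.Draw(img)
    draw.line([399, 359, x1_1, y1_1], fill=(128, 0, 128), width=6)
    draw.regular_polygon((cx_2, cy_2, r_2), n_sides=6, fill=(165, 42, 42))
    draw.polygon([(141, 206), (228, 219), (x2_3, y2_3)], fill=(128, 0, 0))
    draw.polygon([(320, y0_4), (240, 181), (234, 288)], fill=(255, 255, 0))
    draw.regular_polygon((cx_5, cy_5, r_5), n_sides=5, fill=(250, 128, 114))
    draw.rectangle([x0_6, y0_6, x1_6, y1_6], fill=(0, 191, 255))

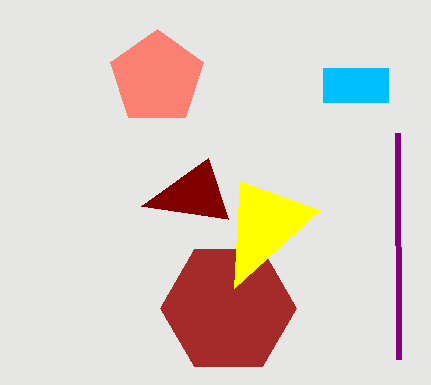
x1_1 = 398
y1_1 = 133
cx_2 = 228
cy_2 = 308
r_2 = 68
x2_3 = 208
y2_3 = 158
y0_4 = 210
cx_5 = 157
cy_5 = 78
r_5 = 49
x0_6 = 323
y0_6 = 68
x1_6 = 388
y1_6 = 102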